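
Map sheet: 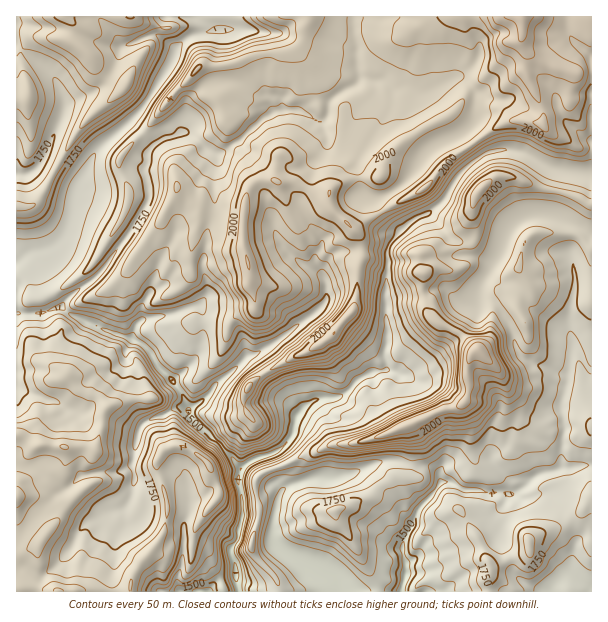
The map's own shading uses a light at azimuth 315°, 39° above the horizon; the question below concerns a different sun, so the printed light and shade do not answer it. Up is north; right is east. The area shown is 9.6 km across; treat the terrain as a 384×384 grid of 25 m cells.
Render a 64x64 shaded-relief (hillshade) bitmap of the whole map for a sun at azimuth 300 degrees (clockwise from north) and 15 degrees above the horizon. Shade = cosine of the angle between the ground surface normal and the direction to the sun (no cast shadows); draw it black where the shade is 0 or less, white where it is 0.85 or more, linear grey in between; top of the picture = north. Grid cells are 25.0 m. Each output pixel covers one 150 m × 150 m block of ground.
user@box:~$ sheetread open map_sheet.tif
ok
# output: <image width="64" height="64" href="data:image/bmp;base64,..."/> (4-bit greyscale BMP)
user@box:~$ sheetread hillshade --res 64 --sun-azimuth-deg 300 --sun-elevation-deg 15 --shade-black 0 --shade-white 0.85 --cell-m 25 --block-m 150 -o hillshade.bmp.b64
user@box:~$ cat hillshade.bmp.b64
<image width="64" height="64" href="data:image/bmp;base64,Qk12CAAAAAAAAHYAAAAoAAAAQAAAAEAAAAABAAQAAAAAAAAIAAATCwAAEwsAABAAAAAAAAAAAAAAABEREQAiIiIAMzMzAERERABVVVUAZmZmAHd3dwCIiIgAmZmZAKqqqgC7u7sAzMzMAN3d3QDu7u4A////AER5h2VEaFAAAAACYDuoZDM0RFVUIAuUVWeHMTMAJFVDVEZ3dlRpcAAAAAAAW5djI0RFVVQgCLdlVplAAiACRUREMlZmVFmUAAAgAABahkI0RFVVQhAFqHZleWETIAAkVEQgJnVVWKgwABIAAHljI0RERWUgEAOYdmeIY0ZQABNWVTADZVVXq4IQEwAAyxA0RDNFZAAAJmd2ZndVeXAAAldmQABFRVaKtxAkAADPIDVDIiRSAAAIhWZmZUWKggABR1ZjABRFVWi7MDUAAF+AN3UyMzEAEAW2VmdkNYqlIRE1NGYgAkRVVotgOBAADsAoiGVDEAERAKplZlREaZdUQzMTVUAAJEVVenEocAALwBmYiGQQABEAW4ZURERnh2ZVQwE0UwACNFVpcSaVAAmxCLqZmEIQEQAJuGVURGZ3ZmZlASNWMAASRnhiNXgACaIGqpial1MhEACrdmVUVndmZncjMzR1AAA2iFI2ZgALkBN5h4mql0MiABl1RUM0Z2VmeEREQjZRACaHQkZ0AA7AASNFZompdUQwBIYyIiIldmZ4VEVDEiEBOJYzRnMADPtREAAjNGiXZTAEZlQzMiI0VmdUREMjIAApxxJGYQABrdyEEAAAAUVUIAJnU0RDIiI0RGUzVDRAABnbUkUwABAAbe2kAAAAAAAAAEVCNVMjIjUzVmVmVVAAB8ynUhJlQAAAzu25lyAAAAAAEyAkVDMyNlRFVWd3cgAFy6hCFoZUAAA83cu83aMAAAAAABNEMzI2ZnZUVmeEAACKpyJnmWUgAAnLqZrN7sYQAAAAAzMzMzZ3qGRFVoUAAAB2J6mrlSAAB7qZiIrO7sgQAAABIiIzRneZdVVVdzAAAAAlvM2zAAACipmZd4q93tliAAAQASJHZodlVVVWVDRAAAE73tIAABEkZ6qGZ3m97tkAAAAAEkZliHU0RERFVlECVAK++gAAASIyOZd2Z3nP/DAAAAABNmWYhlMzREVmMAWXEDz/YAAAASIBeIZWd538MAAAASI1ZZiHdUMzNXUANGlxAb/pAAAAAAAEZmZme+1AEAACIjVUmHdmVEQjdANkJYcAGt7YAAAAAAE1VVZ53nIQABIiNFWod2ZVVTJkJnVEaFACa9/oEAAAACZlVVe+owABMRE0VahmZVVVUzZmZURYgAERfe/XAAAAFnVWRI3XAANAATRWqGdkRURER2VVVEiTARADvv6gAAAFh2ZDWJpgBFABNFWZiYQiRUIEh2ZlV6YjEAAZ7/oAAAWYh1RDWpImQAE0VXZ5hBIzMQBFVnZXqnYwAABt/5AABpqYQiRXhVZAASRVVCJYYhIyADEANWeaqkAAAATP9AAHu6chJEZ2ZTEAFGZ2MQSpQyMQRzAANomZUAAAAG3pAAe7pyAjRWZlQhADd3dmUUvIQyAHhRAEeZcxEQAASckAB5mDARI1dmVDIRJoVmeHMZyVMQRmUANppyEjIQFZpwAHqGIAABNnZUMiE2dVVnmVCNlCE1ViJXinISMyEmiXAAjLcwEgAViFQyIjZ1VVV5pArXMTVWM3iJYQIzMzWIcQBbuFM0QQNpczMiRnRVVWeqEsxSJWYyeZlQASMyNWdjAHy4QzRCEkiUEiJGgzRFVptwXaQzZkNpqUACNDI2VEEATcp0REMAN5URETVyIjNWiqQI2ENGU1iqMAJFMjV1MAAIy5dmUwAlmUIiNEEAAkV5uRG8czZkR6owA1UzNFZAAAGKmZhSABNodUREQAAANWirYF20NVRHqkADZURVVUQgAASKu4IAAkVlVVVDIAAlZ4qSCtg0VEabUANURWUjRWUQAAa9tQABI0RERVZiABRWeqUF3FNERptxJENGZAE1VoYAAG3pAAARIjRVZ4cABFZ5lhS8g0RWm4I0M0Z2ECRCSLcACv1QAAEjRVVHikACVniFJJuUNFerplVDRXdCJVICjJAB38UAIhNWZlVpkABGiGQ2q4Q0V6uohkRFd1RXhQA4tgBd7HQzNFVURBSlACaaUjarhDRHqpmXQzNXZVeXMBSbQAO8l1REQzImIHoABJySFJqVNEaamZhTI0ZlVplRElmlAAaHZVQhIAdAOnAAWsciaIhUVEeZmGQ0RWVVeYQRNXmAABNEQyEQB0AHsgAFq3IkZ3dlIWqYdURGZVVXiFISNXlQAAJDEAAGMAWqAAA6txI1aJdABph2VFZ1VVVnh0IiNpgwEkMAERUwAouAAAKsQBNXmFIBWIZURnVVVVV4h0IUaZdmZBEgBCABargAACzQAUZ3QzETVVZFdUVVVVZ4hSNYiId1IyAFIAFHmnIABvwARlVEMyJENDNmVFVVVWeIU1d3iGMlQAYwAlZnhzAAr6AlVUQzM0VDMjVlVVVVVWd0V3VnUjVABjEkZ2RXcAAt+xFEREQ0NERDIkVVVVREVndVd1UyNEAFMjVnZDV1AAbvoSMzM0REREMzNFRVREREV4ZodTNEQQMzRWZkI2cQAa/3RVQzRERDMzNFVERERERFmWZ1M0RDBDNEVVMiWGAAXftoqnVVVEMzM0VVREQzRER6hVUzREMWVERVQiE2hAAZynesyph2QzMzRVVUMzMzQ2qmQhJENDd3dlQzIRAUEAJod3m7qqljIzNFZmVDRDQzSahiATNFV3d3ZDMiMQAjABRFVnh2eHMiM0ZmdlRERDNXd3IAI0VXh2VDM0QyAARCJERFdkIkZBIzRmZmZlVUNGdUUwACRV"/>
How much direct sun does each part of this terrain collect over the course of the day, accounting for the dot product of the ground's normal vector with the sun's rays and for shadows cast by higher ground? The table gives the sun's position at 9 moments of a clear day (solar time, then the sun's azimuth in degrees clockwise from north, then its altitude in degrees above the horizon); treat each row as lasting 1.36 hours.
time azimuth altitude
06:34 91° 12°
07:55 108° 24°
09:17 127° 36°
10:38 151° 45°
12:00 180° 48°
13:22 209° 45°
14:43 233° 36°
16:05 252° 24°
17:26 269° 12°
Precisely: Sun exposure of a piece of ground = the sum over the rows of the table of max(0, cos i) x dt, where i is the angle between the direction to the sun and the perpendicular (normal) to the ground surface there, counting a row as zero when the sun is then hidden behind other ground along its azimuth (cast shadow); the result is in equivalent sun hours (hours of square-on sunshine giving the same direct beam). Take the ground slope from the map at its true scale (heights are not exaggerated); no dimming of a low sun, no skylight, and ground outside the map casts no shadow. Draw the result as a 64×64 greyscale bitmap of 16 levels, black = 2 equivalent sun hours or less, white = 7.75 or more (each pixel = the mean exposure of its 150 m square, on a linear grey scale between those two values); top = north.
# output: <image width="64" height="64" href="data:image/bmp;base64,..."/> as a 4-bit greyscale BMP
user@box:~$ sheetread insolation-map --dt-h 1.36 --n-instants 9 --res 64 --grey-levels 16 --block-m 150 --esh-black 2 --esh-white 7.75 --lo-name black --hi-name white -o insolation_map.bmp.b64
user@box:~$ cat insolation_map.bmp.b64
<image width="64" height="64" href="data:image/bmp;base64,Qk12CAAAAAAAAHYAAAAoAAAAQAAAAEAAAAABAAQAAAAAAAAIAAATCwAAEwsAABAAAAAAAAAAAAAAABEREQAiIiIAMzMzAERERABVVVUAZmZmAHd3dwCIiIgAmZmZAKqqqgC7u7sAzMzMAN3d3QDu7u4A////ALyoZWiaqrvN7O7tl1ery5iau7zMzae+3LvN3cmczLu8qpdWeJmJq97czu7GSM3JeJq7zN3LhXq7y6rMqt7cu7y7y4mZmZiL3tyd3cdp3YV5q7ze7Lu5u7q8y7rN7u3LzczLqZqZiInNzJvNpHrXR5q7ze7bupqau7u7mKzdzcy9u8zKiZmJdourm8x0W8Z6vN3u7rupeezLu7lmirvN3by6vNyZmal1SLqqy4glqZve7v7sqrynzLzMy4mau83cu7qr3Lmqqphmq6vdyBOKms7//9qbzNh8y7u5mql3q83cy6m8yqqrqpiaqd3bQ3uays3dur3N2nvMzKmrp0V4rNzLuqvduqqqqau5ru1Ee5i8zMzN3d3Nibzcq7qpiImrzNy7q93MvKq6uqqK7EOKmJmHZpvN3N21aaqqqpmJqqqsu7upve3Mqru6u7m5Mpm5ZlMRJYu83dtodEVnmaqqqquJq7uL3tyZvKq7zKYSmqt1REQzWLzd7qM5ze7tqbu6qYq7zbdomqrMq7vNpRB93dyqqpd3m8zLq83t3MzKiaqZqru8zdzKesy8vMx2IASu7v7t3KiIiZnLzMy73d3bqpi8y7zd3cuHi9zN1kVlAAGe7////sq83e27y7zdzd3N3bzt3dzLqWZ4zutANY3JQBWs//7u////7t3czMzd3Mzdyql2eIqqhndXURAnz+3INERoic7u//7u7e3NzMzMvN2pdVVmiru3VTIQAn3u/sllRTAAAWz//u7u7t3MzMy6vEiZmZmavMswEyA5zO7bmHZlMiEQAEre7u/+3NzLu6u7V5qqqqvN3ukwA6uqvIZ3hVVYiHQgACff//7s3Muqq6qIiJvMur3e/9eINom6ZXmqZVRXl1MQABat7d3d3LuqqpiczN3JZ5q6iZ2ld43Lq7zKh3moh1IAAEeqvN7My7mqq97tyqiHiHQijMlmaszd3c3dx3eYdlREacve3Lu7uaq7u8y7mIiZhTV6yoVCfe7u7d26ZnZnmpmLu+7bmau6qruqqpmamHlkbLm8t0IW3u/+/r3LmLuqupm+/YeJq7qqq6mGd4moaFa93KvbhTEp7u/+3My827u7qd7XVYq8uqqqh3d4h4lTSMzMusy6lTNI3+7sy6m7vNy5vJZnrLu6qqmImYh2MzS9zMzLvbzLdBJJ7t3LqJvN7chEaZecururh3iadDE3vdzMzLu8ve64QhJ83duZq97u2QAmiKuqu7t1VohTW+/qmrvLu6ve/9uFISbe2pmr3txiIDWKyqu7vHVUM3zv/+7LqZmamc3ty7piI53KiKrMlTR3aLyZzMvN3u2K7//u7d/tyququ8vN3KdESKmGmrmGeaqryqzdzMy7vdpq3u3eqt7dy6vMu97tynhnmXd4qYmru7y6zMzMu6mZvaRazd3Kms3M3d3M3MzIi6mqhpvLmsy7u7vLy7uquqmIzGSczNzLza3cu8qYmZeburuXrd7d7cuqvMuqq7uqqph6xlrMzMy7ndy7qIiHiszLupeaus3N3Kmsu7qqu6q7qoe7Z6zMvMurzLuZmIrM3Lq8homYh3ibuYq5maq8y7uqqIyVe83Lu7zMuoiZvdzcqql2m6qqu8zLmbqZq8zMzLqpishYzNu7u6mpiavN3b3dy6YjNYmbzcuovM3d293cyqqYu2aszLu7qZqqq83cy97JmlI1aL3Mu6iLzd26/+3LqpiMlnvMu7uqqqu7zM3d2pzcx0VZzey7unV4mrz/7cuqqIq4aMzLuqmrvLzMzd2Fe+7tlXms3cy7qqq83d3dy6mpiblmrcu6qpu8zczMymeInf7dhnnMzczMzN3eiKy7qaqZuoeMy6mpiqzdvMu6mquXne3IaL3e3d3u7slmjMupmrupipu6mJiJvNzMuqvMvetkjclka97u/tynVVZ6zLqry5ibqpmHeJesy7qYeKzN7bdFymM0ne64VFV4uojNypvMmKupiId4h3iImJiIiZmruoWMpSImZTRomrveuK3amay6qoiIiImHiKvLqYiamJu7qFncghASWKzd7s3JjNynecupZXmJqZiaq6qqmaqoesy6hH3sZFec7v/+zMqK3clUnMp2Z6zdiKl3iJqqq7p3rMy5Zb7tzd7//rnMy5jO7ZVJzLqIvd7ZZ4eJqZq7u6h6zdy5ae/u//66nNzLmI3u6lW9y7ur3d2GeJmIq7u7qoeL3dyojf/+2pnc3Mypie7tpn3su7y7vNl2d5u6u7u6qYeb3LqYmqmqvdrczLqYne7JV+7M7bqrzMqrzLu7u7uqqXesu7qIiqm9zMy7urmJztpzfdztu7u8zN7buau7q7u6qYq7qqrNu7zMqpq7zbms3HQn7rqru8zdzMzcqaqru7u6mau83cyrzMupibvN7aq8lTKe27u8zM3MzMzLqqu8zLuprMvN273d3ZeKvN3cqZuoU0rt3dzMzMzMu7vMzMzMzMuqzLzL3dy7iKzd3cupi8l1RZqrzczMzMu7u7vMzMzMy7mt273LqYib3e7tuph5y4ZVIxFIvMzMu7u7vMzMzMzMyqzd3KqZir3u7tqJqnR7qXMAEQE0Z5u7u7u8zN3M3czLvO3aqqmtvLu7qszN7HfeyGZ3UgEke8u7u7u7zMzN3by4i8u6q9ypmavMus7v7czcu7qqve27zMu7u7q7vM3czd7by8u7zLzd3bqs3dynRHmrzM3e7tvMu7u7uqq7zMzNzdzNy7vM"/>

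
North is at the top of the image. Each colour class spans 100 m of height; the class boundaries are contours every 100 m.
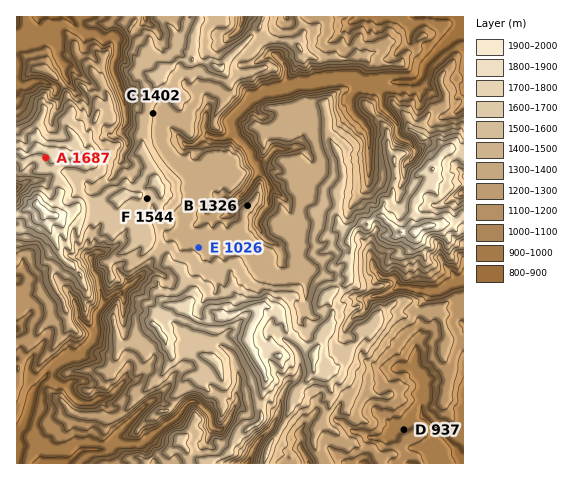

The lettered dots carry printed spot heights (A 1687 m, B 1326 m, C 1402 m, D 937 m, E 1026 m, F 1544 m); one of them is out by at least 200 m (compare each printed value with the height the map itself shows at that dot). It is E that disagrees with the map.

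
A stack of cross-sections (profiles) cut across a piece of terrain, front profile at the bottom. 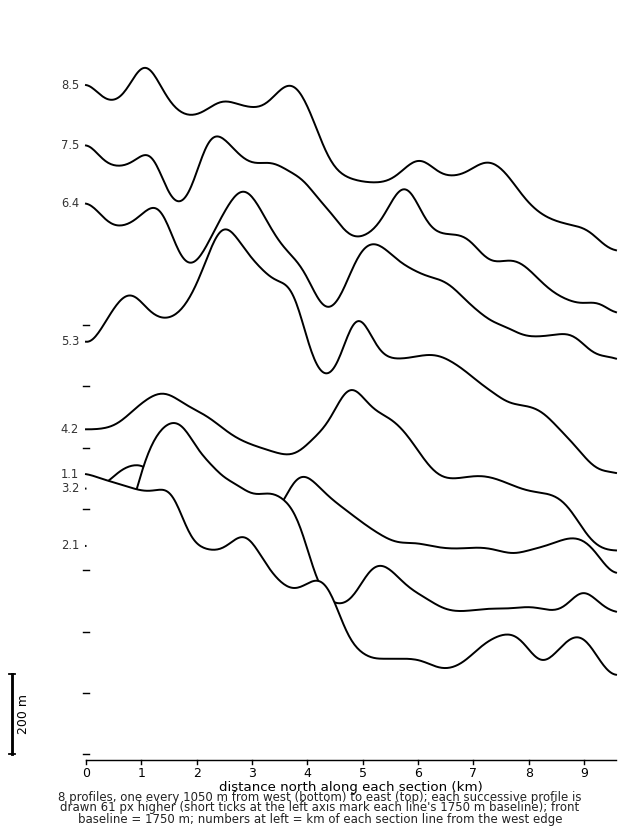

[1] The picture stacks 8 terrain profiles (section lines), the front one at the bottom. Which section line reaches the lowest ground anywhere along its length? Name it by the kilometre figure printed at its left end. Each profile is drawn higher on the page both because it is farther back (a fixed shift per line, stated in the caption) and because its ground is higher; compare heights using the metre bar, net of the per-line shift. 4.2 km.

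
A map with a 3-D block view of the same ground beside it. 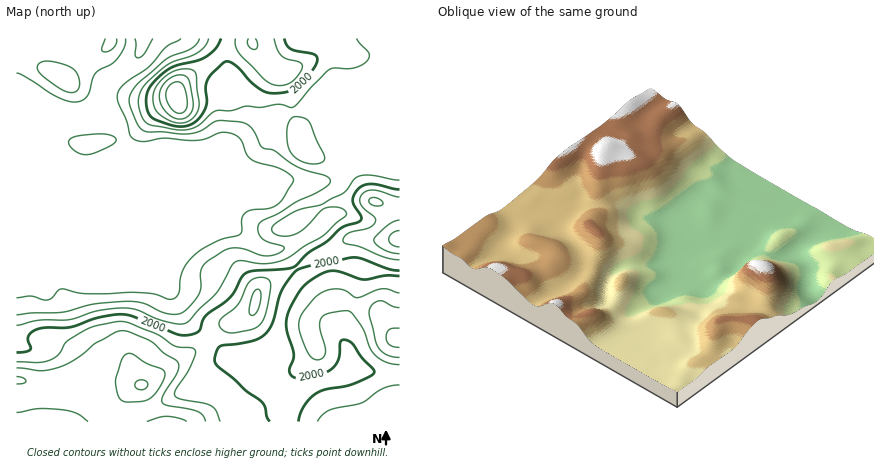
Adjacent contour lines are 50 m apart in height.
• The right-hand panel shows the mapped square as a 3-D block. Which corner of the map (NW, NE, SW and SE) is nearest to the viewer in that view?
NE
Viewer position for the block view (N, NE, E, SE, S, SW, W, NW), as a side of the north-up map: NE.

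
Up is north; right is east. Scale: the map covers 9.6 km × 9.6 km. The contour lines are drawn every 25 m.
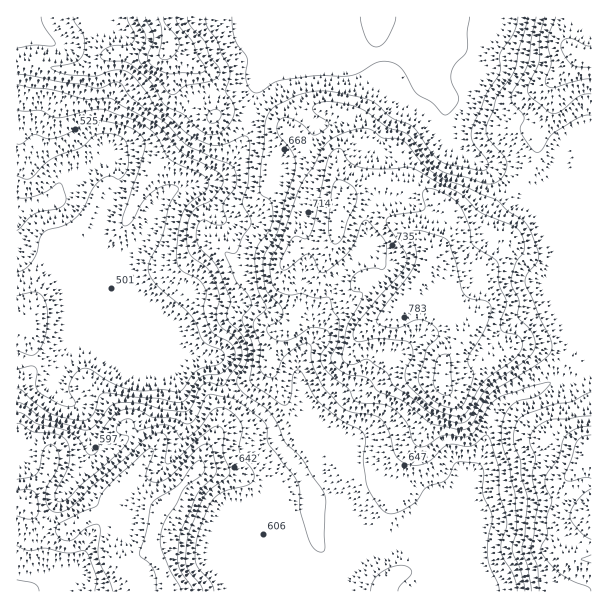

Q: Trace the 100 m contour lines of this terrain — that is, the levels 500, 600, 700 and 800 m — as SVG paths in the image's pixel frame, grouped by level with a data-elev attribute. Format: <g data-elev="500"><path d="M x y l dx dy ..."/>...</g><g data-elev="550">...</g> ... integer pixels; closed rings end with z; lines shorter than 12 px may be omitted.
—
<g data-elev="500"><path d="M17 176l9 3 4-1 20-18 10-5 21-8 12-10 5-3 9-1 10 2 6 3 4 6 1 21-5 11-4 3-11-3-10 6-6 7-7 17-6 9-13 9-18 6-4 2-4 5-3 15-5 9-7 8-8 3"/></g><g data-elev="600"><path d="M17 74l45 8 19 2 15 4 6 0 12-6 5 0 3 2 9 14 17 13 17 12 21 22 27 13 15 6 6 4 3 9-1 8-11 15-2 6 3 13 0 3-4 3-4 0-12-5-5 0-4 9 0 12 3 7 13 13 6 9 12 30-4 13 0 5 15 17 5 10 0 15-3 8-7 10 1 8 7 8 19 13 6 6 8 11 7 18 17 17 22 35 2 7-2 50-3 1-4-1-7-9-10-32 0-19-2-8-5-9-24-30-2-4 0-12-2-5-31-24-21-4-5 0-4 4-9 20-7 5-15-6-21-1-15-7-8-1-7 1-8 5-9 11-5 9-2 15-6 5-5-2-8-13-8-7-11-4-22-5-15-10-6-2"/><path d="M41 17l2 7 11 17 1 4-22 0-16 3"/></g><g data-elev="700"><path d="M181 591l-19-40-2-8 1-9 4-13 11-16 7-16 20-16 2-8-4-5-3 1-4 3-15 21-24 15-4 6-5 25-7 23 2 3 9 7 4 6 2 8 0 13"/><path d="M457 429l7 1 6-3 15-26 7-9 45-27 10-8 4-6 1-6-1-6-10-19-16-36 2-9 9-11 3-6-1-7-6-17-8-13-17-11-10-10-53-21-10-6-11-9-15-19-6-5-6-2-13 0-11-8-6-2-9 1-15 5-10 5-8 7-10 20-14 20-19 54-10 20-1 9 2 15 4 6 9 4 6 1 11-1 12 4 13-1 3 2 2 10 6 9 1 6-1 18-7 17 1 4 6 6 10 6 19 3 11 13 25 10 28 22z"/><path d="M591 392l-19 10-20 3-27 9-6 5-4 9-1 15 6 16 1 18 6 21-2 36-3 15 5 17 4 25"/><path d="M146 17l8 19-1 6-5 14 0 4 3 5 10 6 9 3 12-1 15 1 6-2 2-3 0-3-7-10-6-15-14-17-2-7"/><path d="M536 17l-5 22-3 24-17 33 2 8 11 12 0 4-4 8 2 7 11 15 3 2 3 0 4-4 7-11 5-5 24-15 12-2"/></g><g data-elev="800"><path d="M443 395l7 0 2-5-1-31-2-4-3-1-6 2-3 3-4 21 3 9z"/></g>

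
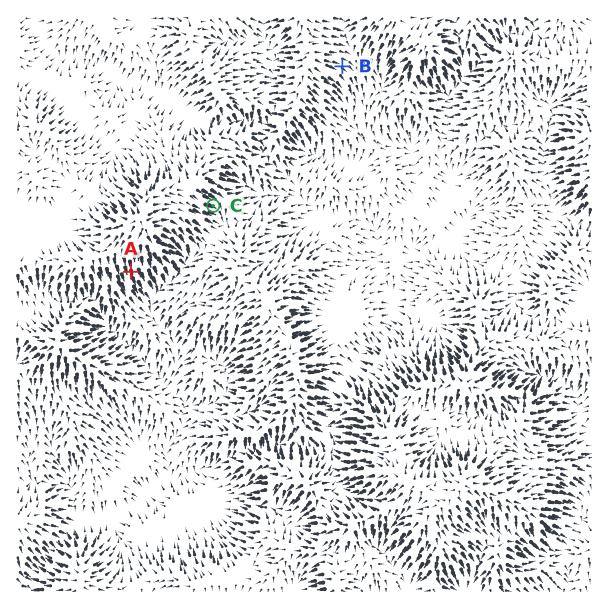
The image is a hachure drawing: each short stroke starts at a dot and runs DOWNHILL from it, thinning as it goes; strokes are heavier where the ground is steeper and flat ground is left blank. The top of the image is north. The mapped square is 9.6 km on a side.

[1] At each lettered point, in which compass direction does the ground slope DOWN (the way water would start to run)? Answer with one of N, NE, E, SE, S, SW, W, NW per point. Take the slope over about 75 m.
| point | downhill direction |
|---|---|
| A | S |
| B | SE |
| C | SE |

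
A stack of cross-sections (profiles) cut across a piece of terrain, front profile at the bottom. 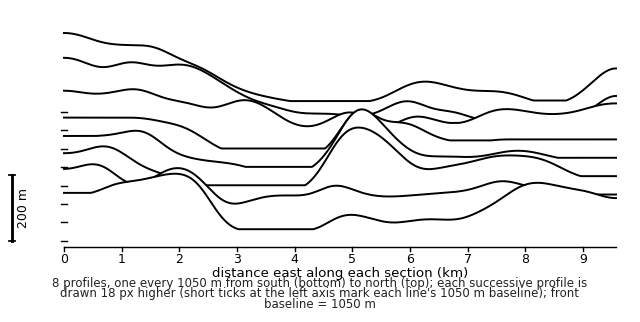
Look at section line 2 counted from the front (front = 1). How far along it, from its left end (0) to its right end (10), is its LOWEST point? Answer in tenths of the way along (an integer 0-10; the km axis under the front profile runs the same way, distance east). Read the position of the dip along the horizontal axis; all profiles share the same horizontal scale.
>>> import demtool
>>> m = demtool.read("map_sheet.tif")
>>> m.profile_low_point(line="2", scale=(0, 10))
3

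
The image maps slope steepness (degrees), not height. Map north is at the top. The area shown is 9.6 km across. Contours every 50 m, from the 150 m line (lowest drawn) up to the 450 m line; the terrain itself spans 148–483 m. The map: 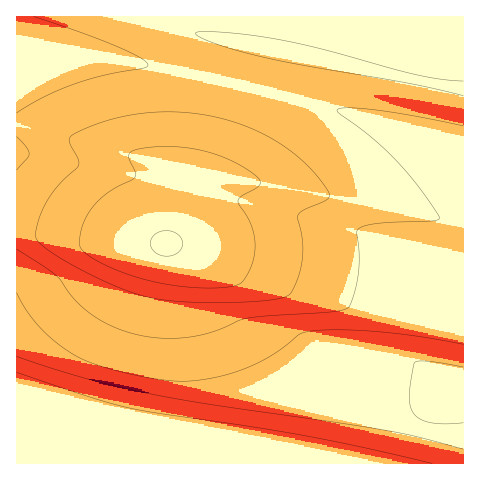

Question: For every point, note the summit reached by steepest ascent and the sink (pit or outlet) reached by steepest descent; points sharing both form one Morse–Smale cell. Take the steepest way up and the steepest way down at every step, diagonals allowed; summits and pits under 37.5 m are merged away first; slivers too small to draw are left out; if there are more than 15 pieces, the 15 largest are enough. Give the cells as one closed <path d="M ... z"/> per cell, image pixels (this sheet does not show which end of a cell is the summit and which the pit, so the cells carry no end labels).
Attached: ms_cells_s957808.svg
<path d="M238 85l-3 3-9 38-14 42-3 4-18-1-12 46-5 17-7 10-57-3-94-10 0 232 447 1 1-321z"/><path d="M19 39l-3 1 0 190 80 10 71 4 7-10 5-17 12-46 18 1 3-4 14-42 11-41-65-15z"/><path d="M463 16l-260 0 0 18 44 12-10 36 2 4 224 56z"/><path d="M202 16l-185 0-1 23 156 31 64 15 11-39-44-11z"/>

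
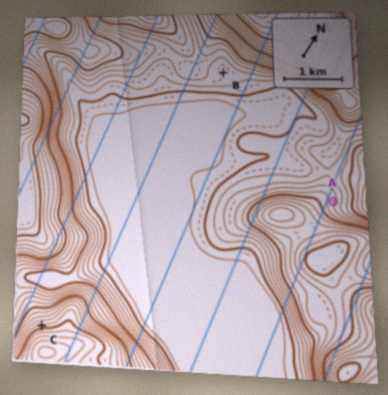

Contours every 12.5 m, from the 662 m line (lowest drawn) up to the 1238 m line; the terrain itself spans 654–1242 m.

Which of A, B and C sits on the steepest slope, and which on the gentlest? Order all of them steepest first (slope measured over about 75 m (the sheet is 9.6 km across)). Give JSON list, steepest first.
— ["C", "A", "B"]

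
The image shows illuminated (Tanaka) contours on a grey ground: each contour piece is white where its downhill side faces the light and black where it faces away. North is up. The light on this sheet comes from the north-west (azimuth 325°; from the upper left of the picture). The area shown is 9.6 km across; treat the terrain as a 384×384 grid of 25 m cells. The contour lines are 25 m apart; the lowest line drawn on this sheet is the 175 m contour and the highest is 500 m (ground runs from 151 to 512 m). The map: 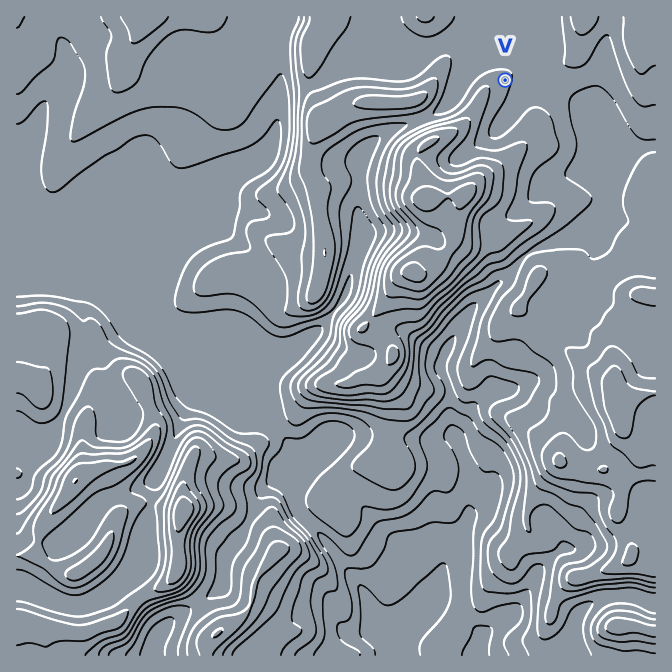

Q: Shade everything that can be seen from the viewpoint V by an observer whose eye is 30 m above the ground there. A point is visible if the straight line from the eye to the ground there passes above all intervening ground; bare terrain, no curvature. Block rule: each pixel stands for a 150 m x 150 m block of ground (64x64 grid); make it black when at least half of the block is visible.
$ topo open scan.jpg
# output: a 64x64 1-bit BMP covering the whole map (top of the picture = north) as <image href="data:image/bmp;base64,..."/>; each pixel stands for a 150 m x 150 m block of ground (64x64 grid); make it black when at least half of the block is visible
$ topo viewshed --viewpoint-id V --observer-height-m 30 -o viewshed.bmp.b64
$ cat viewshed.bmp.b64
<image width="64" height="64" href="data:image/bmp;base64,Qk0+AgAAAAAAAD4AAAAoAAAAQAAAAEAAAAABAAEAAAAAAAACAAATCwAAEwsAAAIAAAAAAAAA////AAAAAAAAAAAAAAAAAAAAAAAAAAAAAAAAAAAAAAAAAAAAAAAAAAAAAAAAAAAAAAAAAAAAAAAAAAAAAAAAAAAAAAAAAAAAAAAAAAAAAAAAAAAAAAAAAAAAAAAAAAAAAAAAAAAAAAAAAAAAAAAAAAAAAAAAAAAAAAAAAAAAAAAAAAAAAAAAAAAAAAAAAAAAAAAAAAAAAAAAAAAAAAAAIAAAAAAAAAPgAAAAAAAAA8AAAAAAAAAAAAAAAAAAAAAAAAAAAAAAAAAAAAAAAAAAEAAAAAAAAAA4AAAAAAAAAP8AAAAAAAAA/wAAAAAAAAD/AAAAAAAAAP8AAAAAAAAA/gAAAAAAAAB+AAAAAAAAAHwAAAAAAAAAfAAAAAAAAAA4AAAAAAAAADgAAAAAAAAAHwAAAAAAAAAfAAAAAAAAAB8AAAAAAAAADwAAAAAAAAAPAAAAAAAAAA8AAAAAAAAADwAAAAAAABAPAAAAAAAAABwAAAAAAAAAHgAAAAAA+AAfAAAAAAD+AD8AAAAGAH+APwAAAAcAD8A/AAAAAwAH4H8AAAAAAAfwfwAAAAAB//j/AAAAAAA//P4AAAAAAIf9/gAAAAAAw//+AAAAAABj//4AAAAAAHH//gAAAAQAP/+eAAAAB8Af/54AAAAH/5//ngAAAAf///+OAAAAA////44AAAAD/P//jw=="/>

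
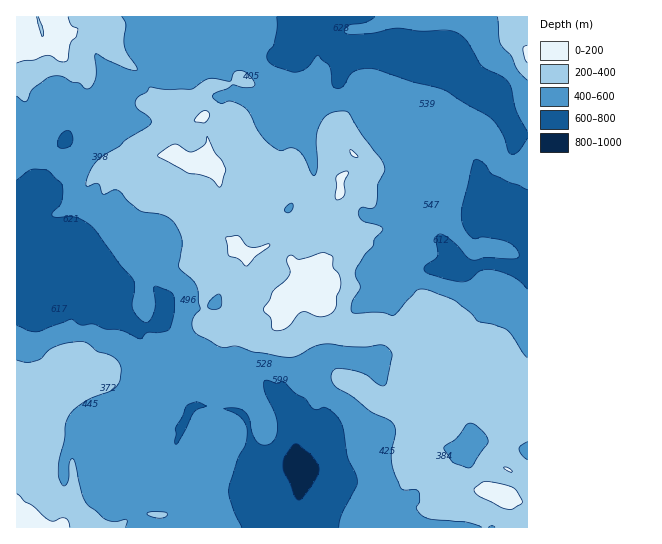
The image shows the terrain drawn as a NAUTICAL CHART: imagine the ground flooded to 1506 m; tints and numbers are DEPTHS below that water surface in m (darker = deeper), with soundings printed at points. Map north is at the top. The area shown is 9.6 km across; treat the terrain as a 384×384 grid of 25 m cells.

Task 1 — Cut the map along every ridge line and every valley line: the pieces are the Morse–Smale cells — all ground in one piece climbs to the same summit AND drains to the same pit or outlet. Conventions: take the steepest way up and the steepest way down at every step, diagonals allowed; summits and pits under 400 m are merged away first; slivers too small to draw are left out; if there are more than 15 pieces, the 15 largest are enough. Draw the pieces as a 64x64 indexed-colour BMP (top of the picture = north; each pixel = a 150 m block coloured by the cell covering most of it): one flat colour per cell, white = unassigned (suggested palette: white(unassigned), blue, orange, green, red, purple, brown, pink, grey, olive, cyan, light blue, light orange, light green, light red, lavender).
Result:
<image width="64" height="64" href="data:image/bmp;base64,Qk12CAAAAAAAAHYAAAAoAAAAQAAAAEAAAAABAAQAAAAAAAAIAAATCwAAEwsAABAAAAAAAAAA////ALR3HwAOf/8ALKAsACgn1gC9Z5QAS1aMAMJ34wB/f38AIr28AM++FwDox64AeLv/AIrfmACWmP8A1bDFACIiIiIiIiIiIiIiIiIiIhERERERERERERERERERERERIiIiIiIiIiIiIiIiIiIiEREREREREREREREREREREREiIiIiIiIiIiIiIiIiIiIRERERERERERERERERERERESIiIiIiIiIiIiIiIiIiIhERERERERERERERERERERERIiIiIiIiIiIiIiIiIiIiEREREREREREREREREREREREiIiIiIiIiIiIiIiIiIiIRERERERERERERERERERERESIiIiIiIiIiIiIiIiIiIhERERERERERERERERERERERIiIiIiIiIiIiIiIiIiIiEREREREREREREREREREREREiIiIiIiIiIiIiIiIiIiERERERERERERERERERERERESIiIiIiIiIiIiIiIiIiERERERERERERERERERERERERIiIiIiIiIiIiIiIiIhEREREREREREREREREREREREREiIiIiIiIiIiIiIiIRERERERERERERERERERERERERESIiIiIiIiIiIiIiERERERERERERERERERERERERERERIiIiIiIiIiIiIiEREREREREREREREREREREREREREREiIiIiIiIiIiIiIhERERERERERERERERERERERERERESIiIiIiIiIiIiIiERERERERERERERERERERERERERERIiIiIiIiIiIiIiIREREREREREREREREREREREREREREiIiIiIiIiIiIiIhERERERERERERERERERERERERERESIiIiIiIiIiIiIiERERERERERERERERERERERERERERIiIiIiIiIiIiIiIhEREREREREREREREREREREREREREiIiIiIiIiIiIiIhERERERERERERERERERERERERERESIiIiIiIiIiIiIhERERERERERERERERERERERERERERIiIiIiIiIiIiIhEREREREREREREREREREREREREREREiIiIiIiIiIiIiERERERERERERERERERERERERERERESIiIiIiIiIiIiERERERERERERERERERERERERERERERIiIiIiIiIhEREREREREREREREREREREREREREREREREiIiIiIiIhERERERERERERERERERERERERERERERERERIiIiIiIRERERERERERERERERERERERERERERERERERESIiIiIREREREREREREREREREREREREREREREREREREREiIiIhERERERERERERERERERERERERERERERERERERESIiIhERERERERERERERERERERERERERERERERERERERIiIRERERERERERERERERERERERERERERERERERERERERERERERERERERERERERERERERERERERERERERERERERERERERERERERERERERERERERERERERERERERERERERERERERERERERERERERERERERERERERERERERERERERERERERERERERERERERERERERERERERERERERERERERERERERERERERERERERERERERERERERERERERERERERERERERERERERERERERERERERERERERERERERERERERERERERERERERERERERERERERERERERERERERERERERERERERERERERERERERERERERERERERERERERERERERERERERERERERERERERERERERERERERERERERERERERERERERERERERERERERERERERERERERERERERERERERERERERERERERERERERERERERERERERERERERERERERERERERERERERERERERERERERERERERERERERERERERERERERERERERERERERERERERERERERERERERERERERERERERERERERERERERERERERERERERERERERERERERERERERERERERERERERERERERERERERERERERERERERERERERERERERERERERERERERERERERERERERERERERERERERERERERERERERERERERERERERERERERERERERERERERERERERERERERERERERERERERERERERERERERERERERERMRERERERERERERERERERERERERERERERERERERERERMxERERERERERERERERERERERERERERERERERERERERMzEREREREREREREREREREREREREREREREREREREREREzMREREREREREREREREREREREREREREREREREREREREzMxEREREREREREREREREREREREREREREREREREREREzMzERERERERERERERERERERERERERERERERERERERETMzMREREREREREREREREREREREREREREREREREREREzMzMxERERERERERERERERERERERERERERERERERERETMzMzERERERERERERERERERERERERERERERERERERETMzMzMRERERERERERERERERERERERERERERERERERETMzMzMxERERERERERERERERERERERERERMzMzMzMzETMzMzMzERERERERERERERERERERERERERMzMzMzMzMzMzMzMzMRERERERERERERERERERERERERETMzMzMzMzMzMzMzMxEREREREREREREREREREREREREREzMzMzMzMzMzMzMz"/>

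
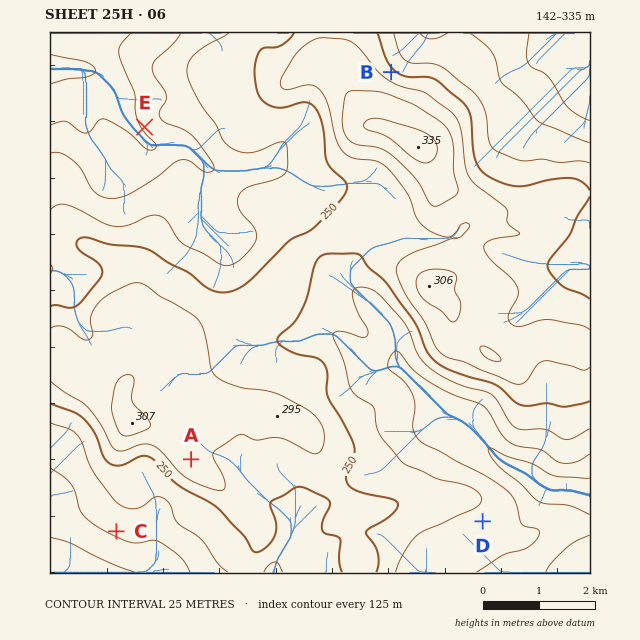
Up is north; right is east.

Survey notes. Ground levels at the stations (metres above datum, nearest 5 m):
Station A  290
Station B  255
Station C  205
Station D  215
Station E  180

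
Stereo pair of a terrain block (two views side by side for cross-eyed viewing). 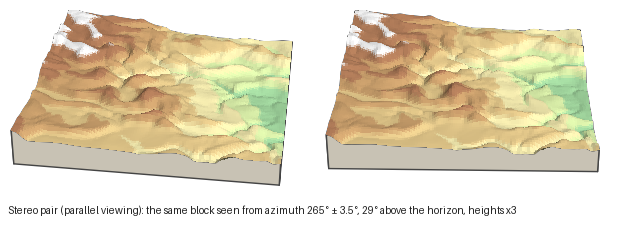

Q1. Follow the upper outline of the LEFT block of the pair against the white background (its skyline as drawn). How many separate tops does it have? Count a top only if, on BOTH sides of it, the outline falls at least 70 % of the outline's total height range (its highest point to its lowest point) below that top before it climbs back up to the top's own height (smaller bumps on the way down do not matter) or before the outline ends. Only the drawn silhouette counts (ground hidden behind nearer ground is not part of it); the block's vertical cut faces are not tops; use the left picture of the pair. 0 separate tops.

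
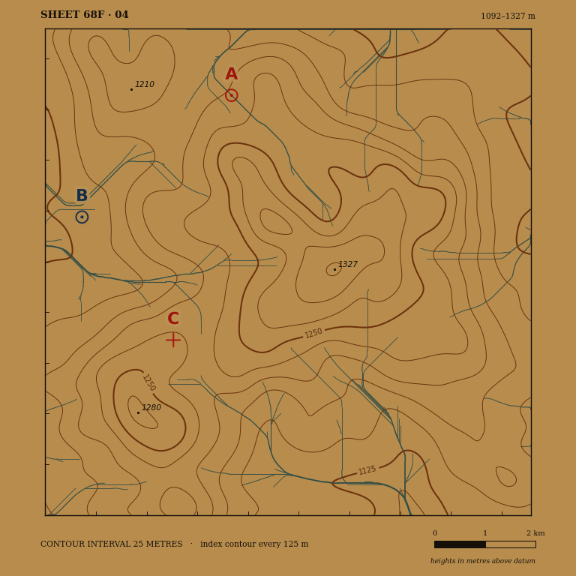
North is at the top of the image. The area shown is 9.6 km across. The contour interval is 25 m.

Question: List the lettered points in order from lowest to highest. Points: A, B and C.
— B A C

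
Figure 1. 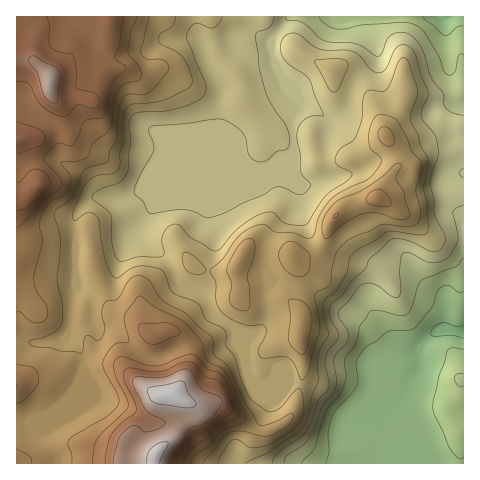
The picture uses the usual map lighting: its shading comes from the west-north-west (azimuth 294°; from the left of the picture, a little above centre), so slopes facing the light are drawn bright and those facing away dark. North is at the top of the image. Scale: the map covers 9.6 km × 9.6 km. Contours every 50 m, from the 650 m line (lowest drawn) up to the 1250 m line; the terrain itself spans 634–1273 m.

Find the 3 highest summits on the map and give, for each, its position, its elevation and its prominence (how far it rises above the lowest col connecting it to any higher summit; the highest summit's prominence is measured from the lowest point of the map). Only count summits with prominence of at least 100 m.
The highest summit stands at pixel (169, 395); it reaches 1273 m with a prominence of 639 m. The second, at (50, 81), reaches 1236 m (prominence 230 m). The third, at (377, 199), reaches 1079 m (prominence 131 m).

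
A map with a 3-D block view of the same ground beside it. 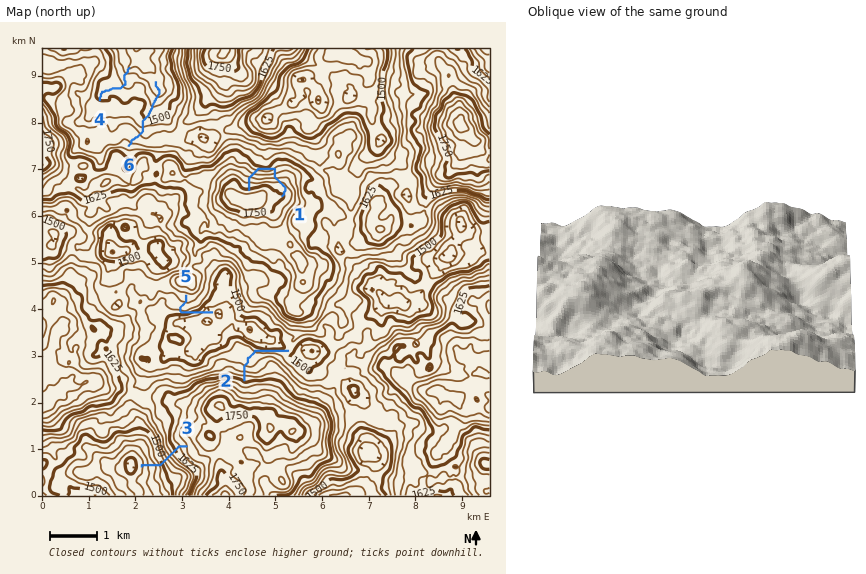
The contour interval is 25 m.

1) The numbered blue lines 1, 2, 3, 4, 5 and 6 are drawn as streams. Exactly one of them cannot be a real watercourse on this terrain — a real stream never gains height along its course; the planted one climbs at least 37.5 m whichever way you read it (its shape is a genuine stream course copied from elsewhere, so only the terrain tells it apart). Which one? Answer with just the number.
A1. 1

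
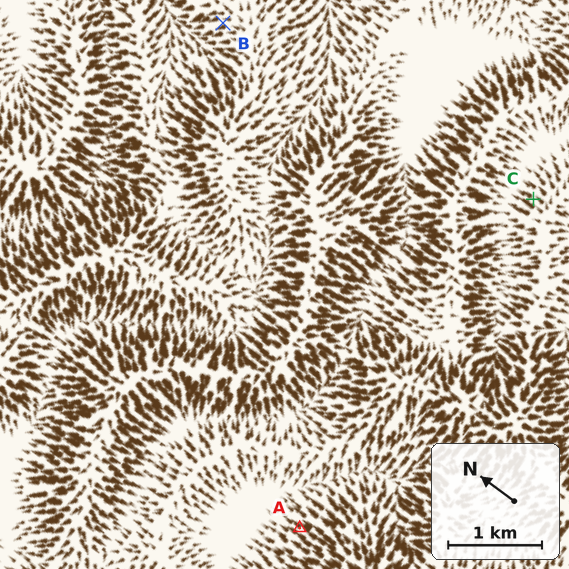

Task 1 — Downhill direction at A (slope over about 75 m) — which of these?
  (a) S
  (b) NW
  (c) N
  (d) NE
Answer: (c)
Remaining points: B NW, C N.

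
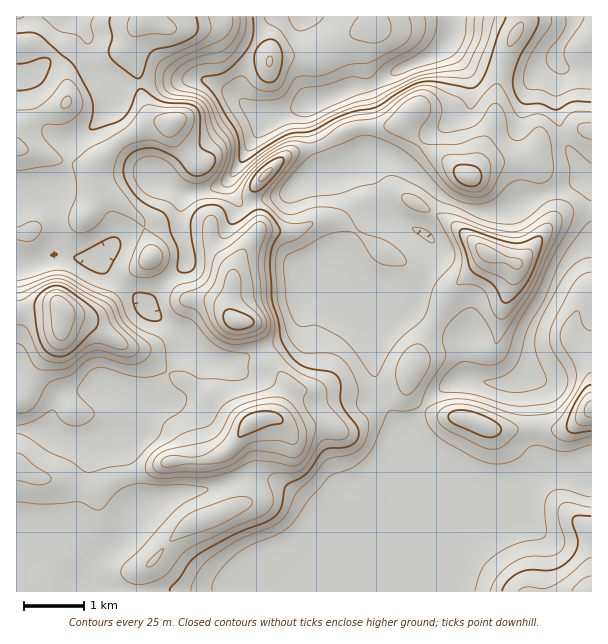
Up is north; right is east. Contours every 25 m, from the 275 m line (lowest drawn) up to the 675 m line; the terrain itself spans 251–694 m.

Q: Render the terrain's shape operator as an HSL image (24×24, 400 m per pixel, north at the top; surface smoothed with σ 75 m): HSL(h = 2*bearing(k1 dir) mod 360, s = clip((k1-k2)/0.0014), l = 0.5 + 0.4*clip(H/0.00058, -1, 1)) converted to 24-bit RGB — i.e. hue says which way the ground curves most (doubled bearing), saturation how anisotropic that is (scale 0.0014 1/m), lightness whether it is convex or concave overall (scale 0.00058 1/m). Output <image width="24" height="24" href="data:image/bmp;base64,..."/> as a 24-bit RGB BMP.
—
<image width="24" height="24" href="data:image/bmp;base64,Qk32BgAAAAAAADYAAAAoAAAAGAAAABgAAAABABgAAAAAAMAGAAATCwAAEwsAAAAAAAAAAAAAgX6Cin55eXJxbGeBrVZntpVReJFPZ3VVXW9hdn53fn9/fn9/f4B/gICAgICAgICAf3+Afn+Ab3V+WYiOjqiflY6mXWKirpaSfnx8hXp9inyAY4d4V5GRw46tt3yOgmddWHZKTXNJbX1meX95foB/f4B/f4B/f3+AgH+Af36AeYCCZoh6XY5ikZBva1FpraJcfHl0f392hXx6kY98WX51V4Jyx4OvzI7KtoGza49YSYtBSIZhdn98f4B9fYB9f39+f35+foB/fYJ/eYB4b4BpdmZaelFrkL2EfX1mdIVocIJ4m5d9ZXdqU3RYTINNrXGHwo3KuZbPs7DKUXGVXnp4fIN/fYKCfX5/f4CAf4GAf4B/f39+fn99YmaBeb2xcbWhg4ukjp2vaYKgmIKjoW6urDdlaHsqWGofPWQYfJVFn11JnFc5P39eaHtkcYByfX6Af4B/gIB/gHx7gXtxe4Bwa4N3cpZYeWlTiqWienGOiGh+cIFuXmmFV1rg49X2raHt6bXvOY5vgk9c1NKpQWuNdn1MRZFWbYCAgH6AgXBzfltZkXtXZJdfaH1tgnFUanpPi39HdVVTiYNXb39odHxuPnVNgZNDf4Fcm0qc65nHaIynrNiyei3Jss7bb3nBU2t7fG16kklsnmpjnc/FgZfKYViwq2jOw01ngbB5RnaNm7m3b22cfHuObYKEZX1hh3lqPomBl87VzLbmw3aXcEaNjqhcjVZ6lE2UTZZgVa/e1ePxkrHUkEyrd1+lQDSd9Nfrr3uCeWJFYIo/bmpefm5beINodoqLb6Obc5yaV3Q+gWo1x4dllobAn3OeXWCQg06UzMCTHmcnUWAbaEsfbWk8cXNSMUdAmuJEikNvzGdTW5xESTcxkLlIVbmMXKGSgl1dcFM6c31Icrx2U6lvflJepI6Ca1B/WWKVy7Grq3+2VEiUsHJ8UqhzWlZ8fFd5a8deOjN2387GoI7JVpzgy/X2g1nMkEyGbjJXyTQ3is4/DvshNTtpgYhwkXdqfWR7VH94rpx5o2pnWVx4nWJtu8BiMEN1m4y4eJx7MTywz9WpqMDdl87dbzZjWzREpzxkQFOUvebb1/DzjozaNidiiINwf2tsfnl6dH52W3letnJxa2N9e1WL4MaJGFhXVqeepX15IzfW2vHokmvIjytOlyBQVnRBU8m+ZmLNypx4wMZonXZJQDlrgH12gHp8f3l5fXdza4R4amqnsGmVSGpi47uTLap4H11muJuWN1gdZoILci4Zbk1LlES15b27IqB4MStBs8aL0bKTlm5OQjtecn1wfnV4hm12epeBfaSZS2t9ri2CyMyOntTb5KqvEENLWKdSqJB+U35+mn1TU35VQGpowN2OlTWpREeZMLxo55CjzFODTkumVoRpZn1zeZ+Yh6adiWh7YTJfT97V0vn0WE/O+67QVja2PXFfnnmeeVaixZPDfmiuW6GUecWdUkafg5K/c8a0LZx78bbGYjHGwZnTdni2e5JvfFRUjFFKSsXWQvxHQy8NSkgliJBH6qK+R0OgeoBoZ3V0gZBjrHFvg86jYEtyfDc+UogRNZ8a/xuMhaIAJUcyfIpYkmKGroatdmGwmdTPcRY8nDcOVdU+P3JgSnQ7ha49gFGSfIpgXo99ZoSfvbt/foBFTjg6eDhS4Nu8EddLAFJt/8zmGIiiSnFFYHtRaHlXlJxgaSczTDu62vDx1KPXWEmlh6GofqOOaUZukLG5Xn+kR4aGwomp112wZ0OHZ8luQcBe58TCACgzFLka/8z3s27trmqHYWxOdlJBWL2JYc22kmhytX53VVaSr4SWklialFaDrnaZpE1tUZxLOoFhoVesponY4Nvwn9zLTJ+LeC6AH1kjQ4MUKjCK6sr0v6j2xaDsya2PP39VSHRatW1lVamle7KycT20prXKflxyqXe4utW2UEODSnFebOBUJqpT532BeB1PayxJpZtCQH82K00bHkgKUGceNmK989juqYzZYFyzkmW0pbRmS4ReTVl4jplpbXpjUpBcvpZecj5tjJdiwchYT0sdOjMRk2g/N02D4d3DVUGZknylVotsa5c7BDADJ28F0T9UozmPr1ZTyKBjQmpZY25Zhn9Rf5KpbquhlmCNcVOXtaWQo1Vfs2iDX4eVfrF5I4KLwdmmUUC2moSvoHasqIOotXunMJ05EE0VYzphoHV74a2XVX5jQmVxpICSpYFYhndfhViHcmCXq4eJlo21mp29m5vFnpDEYqC6QJhVcEtyfWhvlnqPl4uenJ+noZeuVmWmLT1od5JszKmMxZS9TYazT2ea"/>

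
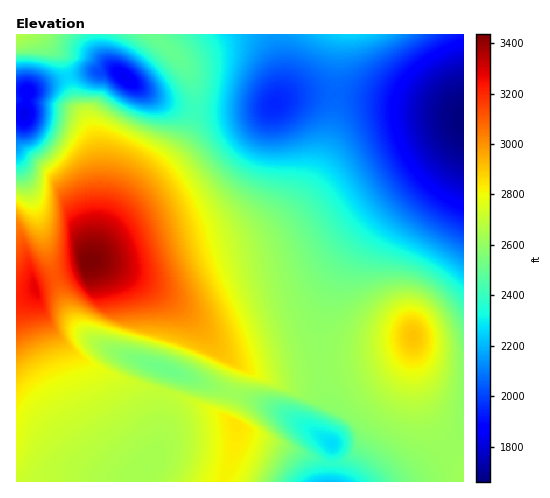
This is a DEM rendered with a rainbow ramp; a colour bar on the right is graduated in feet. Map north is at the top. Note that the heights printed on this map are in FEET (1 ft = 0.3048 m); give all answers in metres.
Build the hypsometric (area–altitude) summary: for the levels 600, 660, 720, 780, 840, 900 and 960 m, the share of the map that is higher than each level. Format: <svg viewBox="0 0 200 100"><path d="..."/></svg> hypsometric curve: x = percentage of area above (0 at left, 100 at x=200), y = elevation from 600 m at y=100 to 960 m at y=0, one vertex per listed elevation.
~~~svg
<svg viewBox="0 0 200 100"><path d="M185 100l-23-17-19-16-27-17-63-17-28-16-14-17"/></svg>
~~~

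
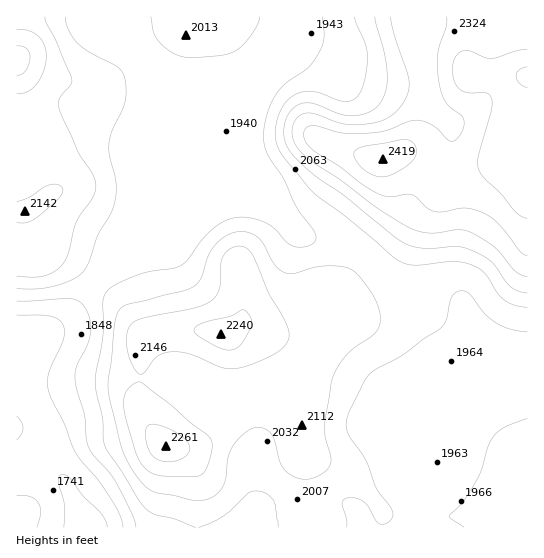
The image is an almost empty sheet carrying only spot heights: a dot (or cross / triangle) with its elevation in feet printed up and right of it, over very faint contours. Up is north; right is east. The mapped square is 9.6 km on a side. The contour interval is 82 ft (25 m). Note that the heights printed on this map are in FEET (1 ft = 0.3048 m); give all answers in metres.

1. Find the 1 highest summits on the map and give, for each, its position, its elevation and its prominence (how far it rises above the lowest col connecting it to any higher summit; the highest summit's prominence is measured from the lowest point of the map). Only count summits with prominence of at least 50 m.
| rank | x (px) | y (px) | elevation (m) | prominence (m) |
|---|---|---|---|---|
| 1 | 166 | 446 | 689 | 70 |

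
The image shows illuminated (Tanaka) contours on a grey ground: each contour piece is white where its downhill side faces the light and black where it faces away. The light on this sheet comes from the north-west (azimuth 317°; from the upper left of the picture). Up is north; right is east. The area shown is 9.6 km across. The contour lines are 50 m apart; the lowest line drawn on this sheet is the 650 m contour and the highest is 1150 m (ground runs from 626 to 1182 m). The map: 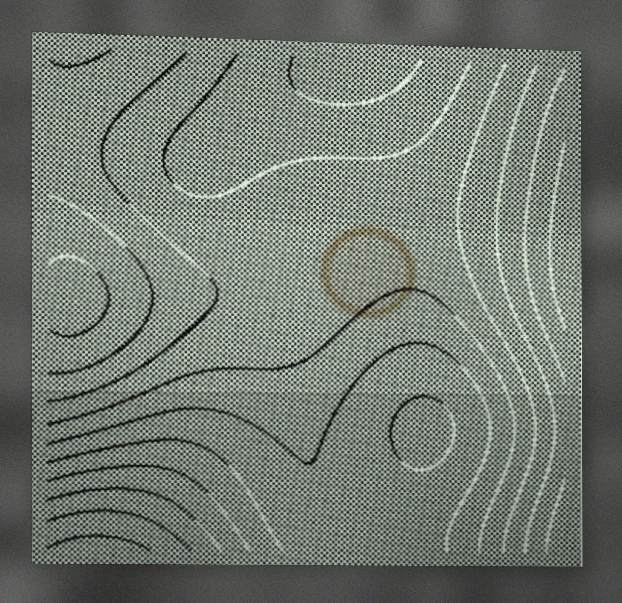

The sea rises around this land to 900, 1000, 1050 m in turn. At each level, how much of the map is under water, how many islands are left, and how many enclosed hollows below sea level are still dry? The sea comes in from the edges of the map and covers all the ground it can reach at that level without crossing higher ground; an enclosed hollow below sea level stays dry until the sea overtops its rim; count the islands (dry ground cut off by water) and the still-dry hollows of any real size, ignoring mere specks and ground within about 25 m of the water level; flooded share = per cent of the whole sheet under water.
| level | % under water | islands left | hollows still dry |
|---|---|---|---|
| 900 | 26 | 0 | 0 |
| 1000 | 73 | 0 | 0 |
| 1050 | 86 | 0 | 0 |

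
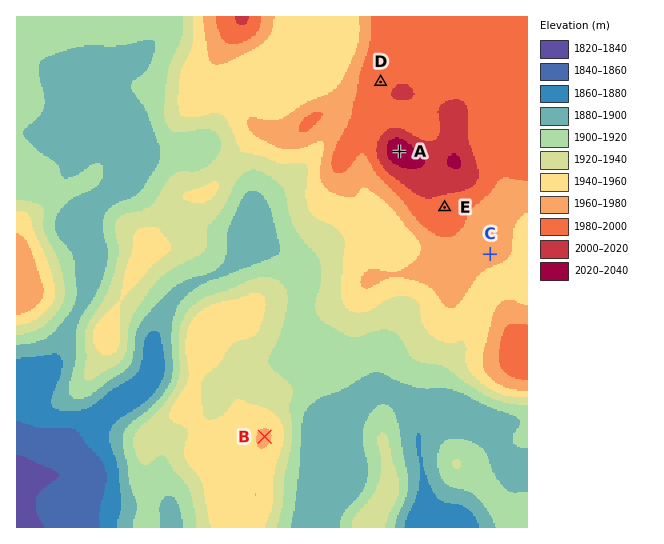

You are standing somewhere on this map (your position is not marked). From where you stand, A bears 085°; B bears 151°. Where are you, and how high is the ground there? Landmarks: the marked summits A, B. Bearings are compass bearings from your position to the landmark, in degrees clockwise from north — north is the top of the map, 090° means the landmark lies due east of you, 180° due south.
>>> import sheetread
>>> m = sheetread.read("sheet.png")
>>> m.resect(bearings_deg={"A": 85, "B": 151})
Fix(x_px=120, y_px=176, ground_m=1895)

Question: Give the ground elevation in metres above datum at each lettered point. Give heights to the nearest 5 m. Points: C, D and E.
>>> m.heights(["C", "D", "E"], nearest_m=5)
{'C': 1965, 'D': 1980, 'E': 1995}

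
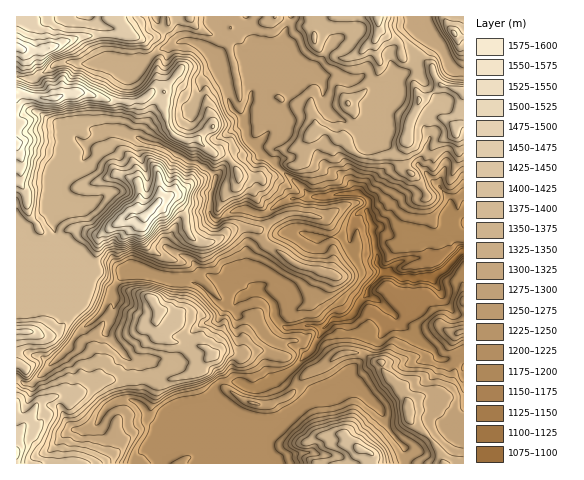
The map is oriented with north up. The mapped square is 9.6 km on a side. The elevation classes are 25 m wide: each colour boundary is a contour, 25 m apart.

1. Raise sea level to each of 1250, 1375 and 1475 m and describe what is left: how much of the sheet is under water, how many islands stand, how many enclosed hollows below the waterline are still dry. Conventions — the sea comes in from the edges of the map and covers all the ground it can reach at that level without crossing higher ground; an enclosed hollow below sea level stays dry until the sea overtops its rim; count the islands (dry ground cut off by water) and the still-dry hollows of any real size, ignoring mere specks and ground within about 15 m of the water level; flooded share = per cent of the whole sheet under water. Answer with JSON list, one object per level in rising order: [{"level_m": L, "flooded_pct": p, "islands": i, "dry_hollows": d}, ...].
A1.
[{"level_m": 1250, "flooded_pct": 26, "islands": 1, "dry_hollows": 0}, {"level_m": 1375, "flooded_pct": 71, "islands": 1, "dry_hollows": 0}, {"level_m": 1475, "flooded_pct": 95, "islands": 1, "dry_hollows": 0}]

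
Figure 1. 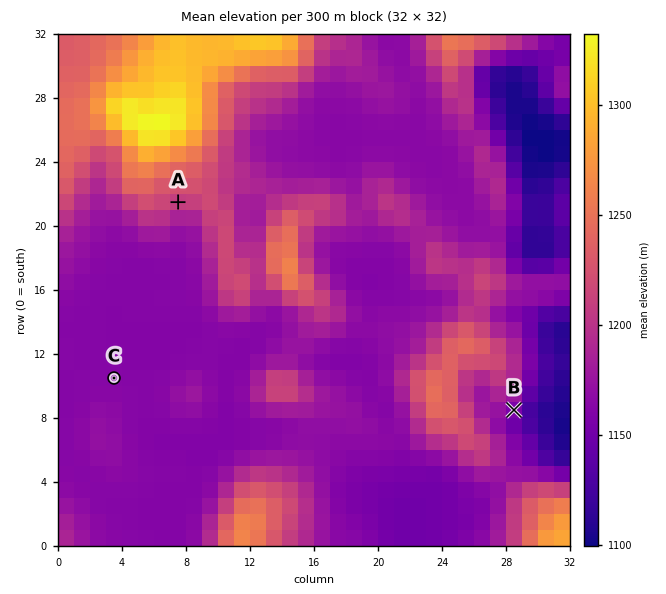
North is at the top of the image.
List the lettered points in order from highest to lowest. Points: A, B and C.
A C B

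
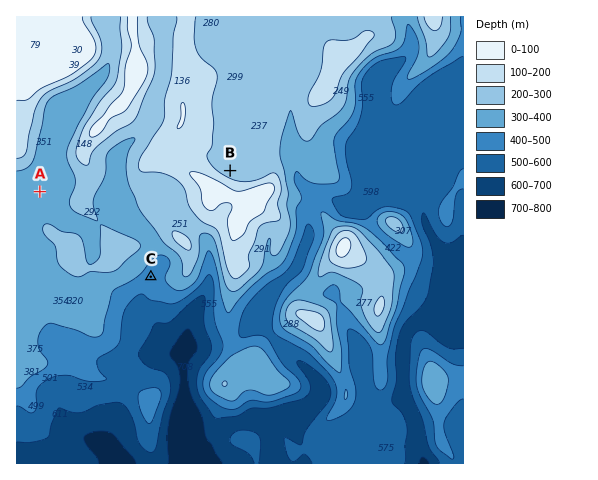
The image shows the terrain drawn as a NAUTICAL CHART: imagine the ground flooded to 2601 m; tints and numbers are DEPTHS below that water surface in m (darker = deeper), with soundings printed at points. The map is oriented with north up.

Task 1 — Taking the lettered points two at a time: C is lower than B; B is higher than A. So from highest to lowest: B A C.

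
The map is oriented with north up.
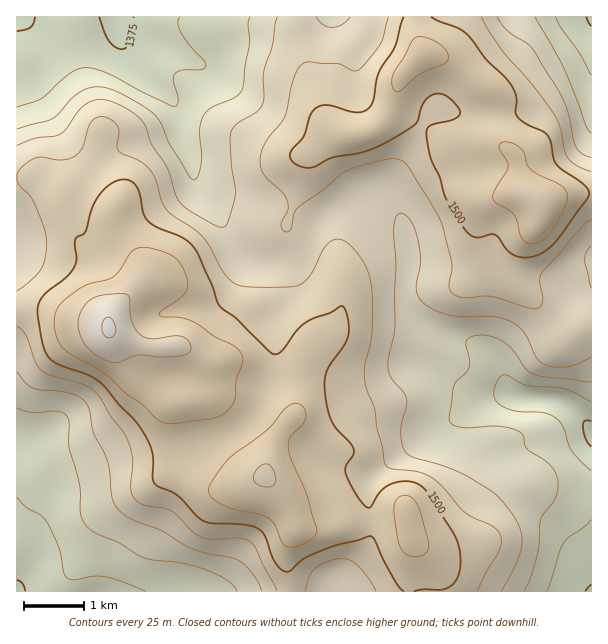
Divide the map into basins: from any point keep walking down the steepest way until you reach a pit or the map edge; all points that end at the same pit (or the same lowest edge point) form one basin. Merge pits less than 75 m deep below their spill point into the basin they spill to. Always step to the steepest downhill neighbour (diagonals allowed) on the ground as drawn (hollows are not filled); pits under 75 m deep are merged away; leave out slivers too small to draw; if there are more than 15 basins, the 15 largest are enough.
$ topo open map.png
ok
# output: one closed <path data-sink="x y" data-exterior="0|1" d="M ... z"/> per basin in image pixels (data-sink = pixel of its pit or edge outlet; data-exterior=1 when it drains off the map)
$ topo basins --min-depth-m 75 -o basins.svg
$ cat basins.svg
<path data-sink="116 17" data-exterior="1" d="M414 16l-397 0-1 292 25 0 34 11 24 3 8 3 6 9 18 9 19 5 30-2 18 10 6 7 0 11-5 18-5 6 13 0 9 6 26 46 22 24 2-3 5-22 6-12 18-23 5-40 4-14 6-10 26-23 7-25 0-20-5-9-32-15-18-28 0-9 13-36 6-29 19-16 9-4 27-2 13-6 11-9 7-16 5 7 30 17 22 19 30-4 20 2-4-9-2-37-2-8-22-12-18-16-17-7-12 0-8-26z"/><path data-sink="591 434" data-exterior="1" d="M393 103l-7 16-11 9-13 6-27 2-15 9-14 14-5 26-13 36 0 9 18 28 32 15 5 9 0 20-7 25-26 23-6 10-4 14-5 40-18 23-9 21-3 16 19 27 10 24 5 4 27 0 15-5 49-2 17-5 7 25 14 15 6 10 4 25 153 0 1-398-26 0-29 11-15-14-5-30-8-11-14-6-10-2-35 4-22-19-30-17z"/><path data-sink="17 591" data-exterior="1" d="M41 308l-25 1 0 282 274 1 0-11-4-26 9-27-5-15-24-37-12-11-12-15-26-46-9-6-13 0 5-6 3-11 0-21-22-14-39 0-24-9-13-13-29-5z"/><path data-sink="591 17" data-exterior="1" d="M591 16l-176 1 0 12 8 26 12 0 17 7 18 16 22 12 2 8 0 28 4 14 18 16 4 32 17 17 29-11 26-2z"/>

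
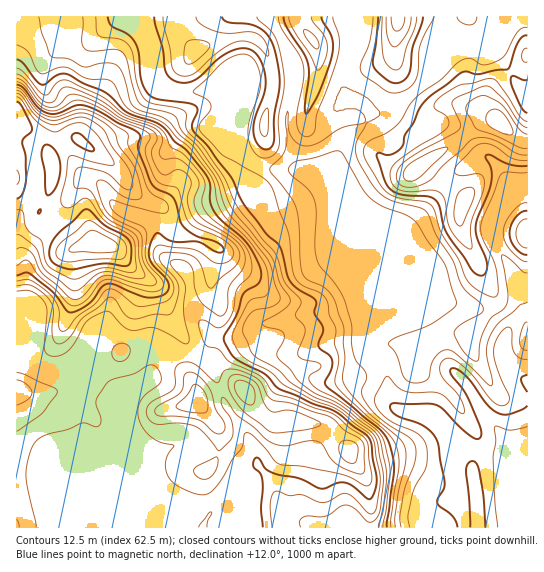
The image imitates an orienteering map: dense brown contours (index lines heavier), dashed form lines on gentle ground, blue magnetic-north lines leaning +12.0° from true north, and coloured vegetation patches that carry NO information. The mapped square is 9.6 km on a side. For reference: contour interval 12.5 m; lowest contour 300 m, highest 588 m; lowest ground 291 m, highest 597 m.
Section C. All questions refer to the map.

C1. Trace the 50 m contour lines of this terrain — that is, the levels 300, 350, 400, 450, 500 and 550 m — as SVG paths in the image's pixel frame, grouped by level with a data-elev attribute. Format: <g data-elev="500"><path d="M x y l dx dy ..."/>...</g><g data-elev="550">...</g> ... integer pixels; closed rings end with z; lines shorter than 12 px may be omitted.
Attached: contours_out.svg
<g data-elev="300"><path d="M498 527l-4-49-1-21 3-16-2-14 3-1 13 4 17-4"/></g><g data-elev="350"><path d="M395 527l0-9 3-24 8-32-2-16-6-9-31-26-15-16-8-10-2-8 3-18-2-16 1-14-8-26-4-8-6-6-19-9-4-6-3-15-1-37-3-15-6-10-20-27 1-4 11-10 4-7 1-12-1-18 1-8 1 16 3 8 7 8 8 3 12-3 24-15 23-6-1-7-7-6-11 0-8 2-4-1 0-5 3-8 5-10 4 0 18 8 15 16-1 6-11 6-10 16-2 10 2 9 15 27 10 10 11 6 26 6 7 4 11 26 16 24 9 25 21 20 0 4-1 3-21 12-5 4-2 4 7 16 12 11 4 1 1-2 3-21 8-17 4-5 10-7 4-7 1-11-6-36 4 1 16 15 5 2"/></g><g data-elev="400"><path d="M378 527l5-17 4-33-2-12-7-28-5-7-31-24-26-12-12-8-7-7-7-10-12-11-1-5 7-12 0-7-3-3-15-4-4-4 2-2 21-12 4-4 1-4-1-4-10-15-7-24-38-46-16-37-19-28-17-16-6-14-8-4-22-6-7-5-6-15-6-26-4-8-8-4-25 2-6-4-2-6 1-24"/><path d="M459 226l4-3 11-25 0-8-3-3-9 3-5 7-3 19 2 6z"/><path d="M527 128l-8-6-14-21-12-12-6-3-6 1-23 10-6 5 0 4 8 17-1 7-53 31-8 8-2 9 3 6 7 3 9 0 10-4 8-5 10-12 18-15 8-9 8-4 14 1 26 14 10 2"/><path d="M186 63l5 1 8-6 10-9 0-6-11-3-11 2-2 4-1 7 0 6z"/><path d="M316 49l2 0 1-3-2-7-6-6-6-4-2 2 3 7z"/><path d="M386 17l1 20 3 6 4 4 5-3 8-10 3-8 1-9"/></g><g data-elev="450"><path d="M36 527l-10-52 2-17 6-15 11-8 22-5 15-7 13 4 4-1 2-7-5-13 0-5 11-18 6-4 22-6 15-8 4 0 4 4 3 6 0 6-2 4-12 8-6 6-3 8 1 11 4 11 8 8 10 5 13 4-7 11-1 12 4 10 11 9 18 7 7-1 5-2 9-10 13-23 8-10 3-14 2-2 8 3 20 25 7 4 22 1 38 8 10 4 15 8 4-2 2-7-4-32-5-8-13-9-19-15-57-20-13-17-31-14-11-12-12-4-2-3-6-16 0-6 6-1 13 8 4-1 4-4 7-12 4-21 13-15 2-9-3-12-6-11-8-7-22-17-8-9-3-9 3-14 0-5-3-7-11-13-9-9-11-6-6-13-6-6-8-4-26-10-24-18-36-16-7 2-9 12-4 1-6-3-16-20-6-4"/><path d="M207 527l1-6 3-9-2 1-10 14"/></g><g data-elev="500"><path d="M17 276l9-4 4 2 22 17 14 19 5 2 8-2 10-6 12-17 6-3 8 1 31 12 12 0 8-4 3-4-1-7-15-17-4-8 1-12 7-12 16 8 24 0 20 11 5 0 2-2-2-4-4-3-21-7-12-7-4-7-5-17-3-7-4-4-12-5-5-4-14-35 0-5 2-8-2-4-20-10-20-12-13-5-10 0-18 8-11-1-9-7-14-18-6-3"/></g><g data-elev="550"><path d="M17 210l6 1 2 14 3 5 13 11 4 17 2 7 6 4 14 8 10 2 18-9 8-2 8 0 19 5 4-1 2-2-1-27-5-8-25-14-14-19-4-3-5 0-13 9-4-1-4-4 0-6 5-19 2-19 2-3 5 0 24 7 12 3 3-1-2-7-13-20-11-12-7-3-11 2-13 7-7-1-15-11-13-20-5-3"/></g>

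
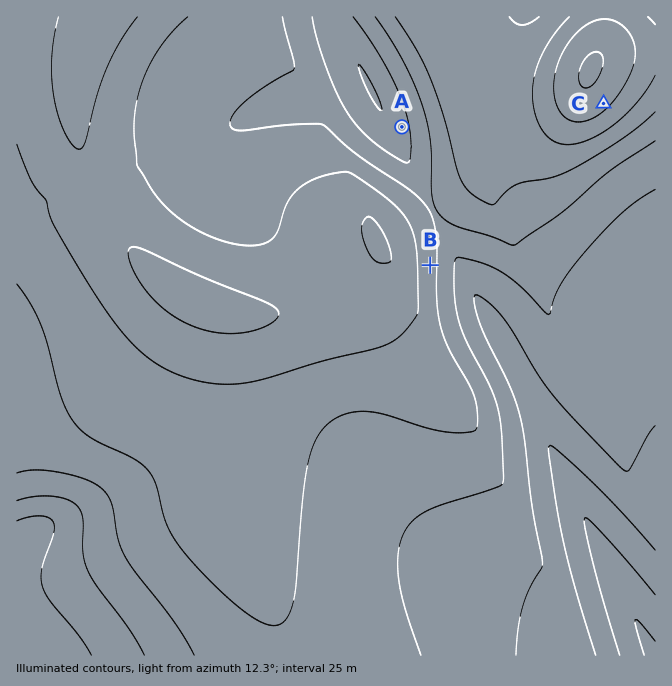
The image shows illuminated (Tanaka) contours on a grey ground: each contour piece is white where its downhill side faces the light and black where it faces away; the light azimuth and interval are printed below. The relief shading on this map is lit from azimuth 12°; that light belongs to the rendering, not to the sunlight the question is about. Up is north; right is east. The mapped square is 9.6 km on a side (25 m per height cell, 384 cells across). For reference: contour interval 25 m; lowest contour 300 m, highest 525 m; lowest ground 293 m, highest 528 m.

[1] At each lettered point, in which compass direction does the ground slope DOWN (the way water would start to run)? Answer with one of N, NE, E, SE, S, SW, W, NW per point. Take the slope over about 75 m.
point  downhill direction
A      W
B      E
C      SE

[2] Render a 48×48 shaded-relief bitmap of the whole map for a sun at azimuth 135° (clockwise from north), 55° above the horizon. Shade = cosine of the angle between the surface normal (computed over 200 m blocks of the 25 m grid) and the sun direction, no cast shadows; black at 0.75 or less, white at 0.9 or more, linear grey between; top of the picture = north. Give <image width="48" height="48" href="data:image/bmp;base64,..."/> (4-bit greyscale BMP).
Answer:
<image width="48" height="48" href="data:image/bmp;base64,Qk32BAAAAAAAAHYAAAAoAAAAMAAAADAAAAABAAQAAAAAAIAEAAATCwAAEwsAABAAAAAAAAAAAAAAABEREQAiIiIAMzMzAERERABVVVUAZmZmAHd3dwCIiIgAmZmZAKqqqgC7u7sAzMzMAN3d3QDu7u4A////AHd3d2ZmZmZnd3d3d3d3d3d4iIiIiIiZind3d2ZmZmZ3d3d3d3d3d3d3iIiIiImZiXd3d3ZmZnd3d3d3d3d3d3d3iIiIiImYh3d3d3d3d3d3d3d3d3d3d3d3iIiIiJmYd3d3Z3d3d3d3d3d4iHd3d3d3iIiIiJmIdmZmZmZ3d3d3d3eIiId3d3d4iIiIiZmHdlVWZmZnd3d3d3iIiIh3d3d4iIiIiZmHZlVVVWZmd3d3d3iIiIh3d3eIiIiImZiHd2VEVVZmZ3d3d3iIiIiHd3iIiIiJmZh3dpdVRVVmZnd3d3iIiIiId4iIiIiJmYh3drqGVVVmZmd3d3iIiIiIiIiIiIiZmYd3dqqYdmZmZmd3d3iIiIiIiIiIiImZmId3d6qZh3ZmZmd3d3iIiIiIiIiIiJmZmHd3eJmZiId3d3d3d3iIiIiIiIiIiJmZmHd3iIiIiId3d3d3d3iIiIiIiIiIiZmZh3d3iIiIiId3d3d3d3iIiIiIiIiImZmZh3d4iId3d3d3d3d3d3iIiIiIiIiImZmYd3d4iHd3d3d3d3d3eIiIiIiIiIiJmZmYd3d4iHd3d3d3d3d4iIiIiIiId3iJmZmHd3eIiHd3d3d3d3iIiIiIiIiId3eImZiHd3eIeHd2Znd3d3iIiIiZmIiId3d4iIh2Z3iId3d2Znd3d4iIiJmZmZiIh3d4iIdmZ3iHd3d2Znd3d4iIiJmZmZmIiHiIiHdmd3d3d3d2Zmd3d4iIiIiZmZmYiIiIiHZmd3d3d3d2Zmd3d3iIiIiIiIiZmZmZiHZnd3d3d3d2Zmd3d3d3d3d3iIiJmZmZiHZneId3d3d2Zmd3d3d3d3d3d3iImaqpmHd3iIh3d3d2ZmZ3d3dmZmZmZneImaqql3d4iIiHd3dmZmZ3d2ZmZmZmZmd4maqqmHeIiIiHd3dmZmZ3ZmZmZmZmZmZ4iaqqiIiJiIiId3dmZmZ3ZmZmZmZmZmZ4iaqpiIiZmYiIh2ZmZmd3dmZmZmZmZmZ3iJmYiImZmZiIiGZmZnd3d2ZmZmZmZmZ3eIiIiJmZmZmIiGZmZnd3d3ZmZmZmZmZnd3d3iJmZmqmYiGdmZnd3d3dmZmVVVVZmZmZneJmZmqqZiGZ3d3d3d3d2ZmVVVVVmZVVWeIiJmqqpmWZneIiId3d2ZmVVVVVmVURWeIiImru6qWZmeIiIh3d3ZmZVVWZmVDRGeId4mry7qmZmeIiIiHd3dmZmZmZmVDRGd3d3irzMu2ZneImYiId3d3ZmZ3d2VERWd3dmebzMy2ZneImZiId3d3d3d3d2VERWd3ZlaKvMy2ZmeJmZiIh3d3d3eIh2VEVWd3ZUVpq8y2ZmeJmZmIh3d3d4iIh2VEVnd3ZURXm7u1VmeJmZmIiHd3d4iId1VVZnd3ZDNGiqu1VmeJmZmYiId3eIiIdlVVZnd3ZDI1eaqlVWd4mZmZiIh3iIiIdlVWZ3d3ZCEjZ5mVVWZ4mZmZiIiIiIiHZlVmd3eHZTESRniGVVZ4mZmZmIiIiIiHZlZnd3iHZTISNWeA=="/>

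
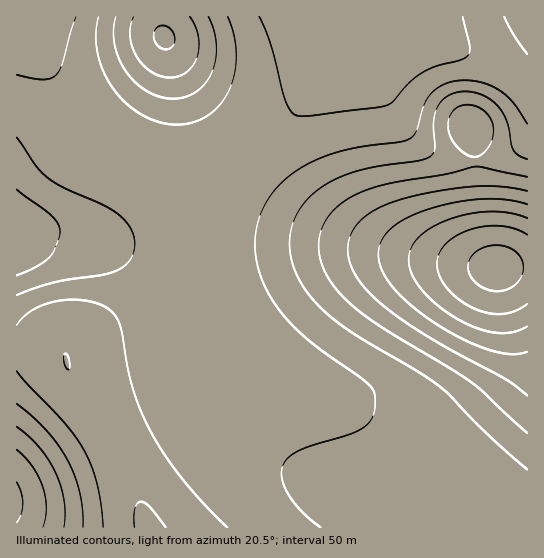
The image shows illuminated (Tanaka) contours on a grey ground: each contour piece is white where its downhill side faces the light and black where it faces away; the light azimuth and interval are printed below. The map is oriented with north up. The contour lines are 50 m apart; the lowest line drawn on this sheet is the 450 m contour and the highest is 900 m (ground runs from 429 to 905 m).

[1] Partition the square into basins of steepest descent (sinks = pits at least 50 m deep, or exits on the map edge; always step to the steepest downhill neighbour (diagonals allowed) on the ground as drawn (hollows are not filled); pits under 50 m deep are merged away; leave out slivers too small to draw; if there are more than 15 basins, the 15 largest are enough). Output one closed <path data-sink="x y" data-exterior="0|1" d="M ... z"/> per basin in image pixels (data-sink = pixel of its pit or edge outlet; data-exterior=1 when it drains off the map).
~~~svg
<path data-sink="497 267" data-exterior="0" d="M426 16l-100 0-7 49-7 18-11 19-63 55-29 32-4 12-1 44-17 30-17 17-15 11-24 13-54 24-12 10 2 15 4 8 25 36 25 46 28 73 379-1 0-437-33-25-53-24-10-11z"/><path data-sink="165 38" data-exterior="0" d="M325 16l-301 1 28 60 27 44 19 26 21 13 48 20 27 7 13 0 4-2 27-28 63-55 11-19 7-18 6-35z"/><path data-sink="17 235" data-exterior="1" d="M23 16l-7 1 0 333 41 1 8 4 0-5 12-10 54-24 24-13 15-11 17-17 17-30 1-44 2-7 5-8-18 1-27-7-48-20-21-13-19-26-27-44z"/><path data-sink="17 502" data-exterior="1" d="M57 351l-41 0 0 176 131 1-12-41-24-53-15-25-25-36-6-18z"/><path data-sink="527 17" data-exterior="1" d="M527 16l-100 0 0 2 5 12 10 11 53 24 32 24z"/>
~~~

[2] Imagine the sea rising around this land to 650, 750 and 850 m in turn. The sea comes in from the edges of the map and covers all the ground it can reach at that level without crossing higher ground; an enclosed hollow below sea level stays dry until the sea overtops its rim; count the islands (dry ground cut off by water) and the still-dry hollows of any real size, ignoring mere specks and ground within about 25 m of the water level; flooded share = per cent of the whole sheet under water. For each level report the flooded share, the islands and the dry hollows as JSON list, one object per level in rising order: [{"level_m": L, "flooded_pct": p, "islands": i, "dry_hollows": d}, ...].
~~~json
[{"level_m": 650, "flooded_pct": 10, "islands": 0, "dry_hollows": 0}, {"level_m": 750, "flooded_pct": 25, "islands": 0, "dry_hollows": 0}, {"level_m": 850, "flooded_pct": 85, "islands": 0, "dry_hollows": 0}]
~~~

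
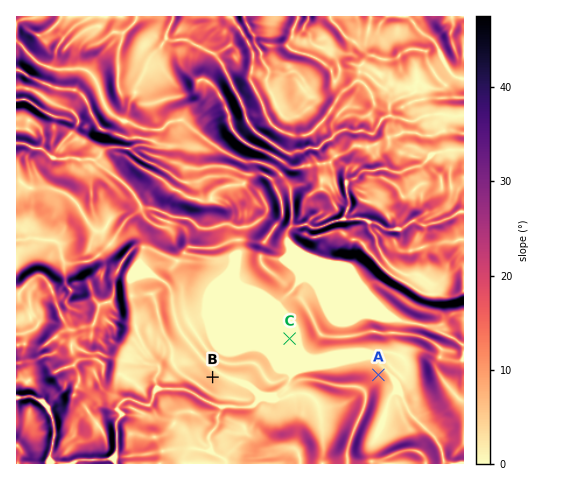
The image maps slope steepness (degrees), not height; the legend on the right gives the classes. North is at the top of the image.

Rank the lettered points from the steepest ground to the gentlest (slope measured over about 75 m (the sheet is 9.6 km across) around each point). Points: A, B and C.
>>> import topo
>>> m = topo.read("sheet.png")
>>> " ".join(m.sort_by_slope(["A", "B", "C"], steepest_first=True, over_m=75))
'A B C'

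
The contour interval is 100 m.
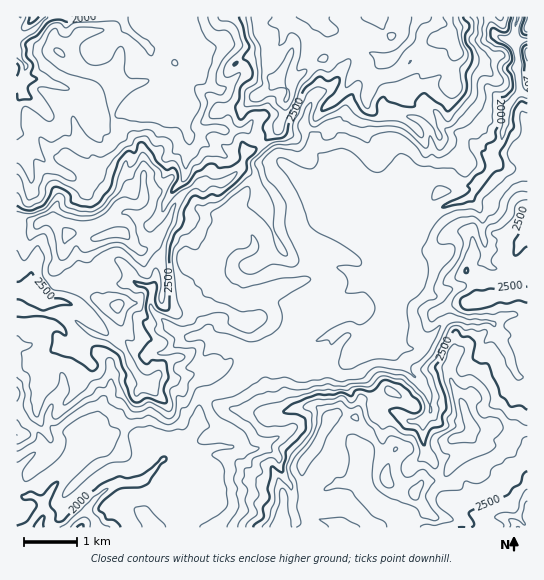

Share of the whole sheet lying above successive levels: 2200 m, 63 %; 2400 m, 41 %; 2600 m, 21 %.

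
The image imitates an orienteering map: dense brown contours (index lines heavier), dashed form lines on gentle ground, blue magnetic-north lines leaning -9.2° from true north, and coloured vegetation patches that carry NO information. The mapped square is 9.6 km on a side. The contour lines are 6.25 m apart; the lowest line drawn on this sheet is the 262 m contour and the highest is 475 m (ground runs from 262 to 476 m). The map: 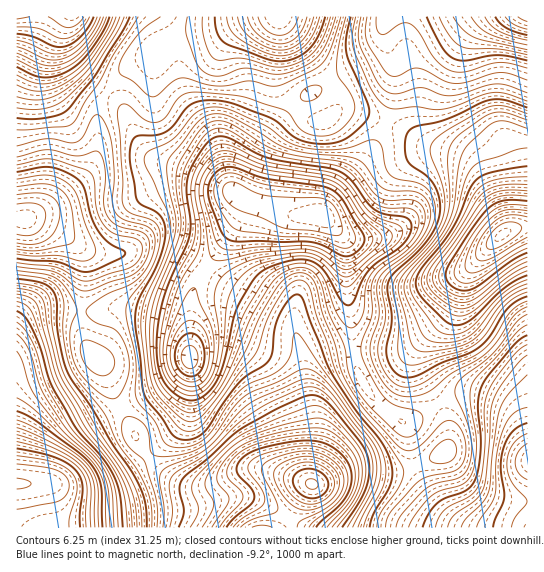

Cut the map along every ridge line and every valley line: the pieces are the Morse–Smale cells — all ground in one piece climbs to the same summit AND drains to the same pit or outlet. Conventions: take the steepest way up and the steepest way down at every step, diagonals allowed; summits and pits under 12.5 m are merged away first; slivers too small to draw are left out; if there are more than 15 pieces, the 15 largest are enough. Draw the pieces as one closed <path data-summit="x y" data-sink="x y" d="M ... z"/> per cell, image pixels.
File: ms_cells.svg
<path data-summit="311 485" data-sink="322 215" d="M331 83l-28 14-35 40-8 13-15 36-8 8 7 7 0 9-3 7-24 37-12 15 18 14 43 25 23 11 4 4 8 28 6 40 6 27 0 25-4 26 2 15 7 0 35-13 53-2 36-14 6-8 0-21-10-22-23 15-12 4-13-8-15-14-10-14-10-24-4-50-4-19-2-52-9-13-15-14 15-24 33-37 16-31-32-12-11-2-7 3 2-17z"/><path data-summit="503 234" data-sink="322 215" d="M386 123l-17 31-33 37-15 24 15 14 9 13 2 52 4 19 2 44 4 14 18 30 15 14 16 8 33-20-22-37 0-13 4-8 30-34 9-28 5-9 22-25 20-19-4-13-15-31-9-17-9-10-19-8-22-6-24-14z"/><path data-summit="311 485" data-sink="190 358" d="M206 269l-11 17-4 15 0 46-3 16-25 24-41 20-1 3 27 48 13 13 20 12 20 4 13-3 28-13 25-2 43 15 3-66-6-27-6-40-8-28-4-4-23-11-43-25z"/><path data-summit="278 17" data-sink="322 215" d="M279 16l-26 1-39 14-21 2-19 6-11 5-12 13-17 7-17 14-10 15 13 10 19 39 14 15 40 14 25 12 19 12 6-5 17-40 17-25 26-28 28-15-11-16-31-35z"/><path data-summit="503 234" data-sink="527 17" d="M527 16l-140 0-3 7 0 15 11 28-2 31-6 26 18 8 24 14 22 6 19 8 9 10 20 38 7 25 22-6z"/><path data-summit="311 485" data-sink="527 461" d="M478 395l-20 0-19 8 9 23 0 21-6 8-36 14-53 2-35 13-7 0-7 7-23 36 246 1 1-87-3-8-8-16-8-10-16-8z"/><path data-summit="311 485" data-sink="17 483" d="M121 408l-28 15-24 19-20 41-33 2 1 43 264 0 23-37 7-6-5-4-39-12-25 2-28 13-13 3-20-4-20-12-13-13z"/><path data-summit="25 219" data-sink="17 483" d="M29 219l-13 0 0 264 26 1 7-1 3-4 13-32 15-16 38-22 2-3-17-40-12-12-10-24 0-25 4-27-1-23-13-15-12-8z"/><path data-summit="25 219" data-sink="322 215" d="M107 93l-3 2-7 16 0 39-6 19-33 31-30 18 34 15 20 15 9 4 32 1 20-8 14 0 24 8 24 16 35-50 4-9 0-9-17-13-20-11-54-20-14-15-19-39z"/><path data-summit="25 219" data-sink="190 358" d="M157 245l-14 0-20 8-25 0-21-7 4 4 4 11-1 32-3 12 0 25 3 11 7 13 12 12 18 42 42-21 22-19 4-7 2-60 4-15 10-16-16-13-14-6z"/><path data-summit="503 234" data-sink="527 461" d="M527 227l-21 5-11 8-18 19-14 19-12 33-27 30-7 12 2 17 19 33 20-8 20 0 21 6 16 12 12 27z"/><path data-summit="25 219" data-sink="71 17" d="M69 16l-53 1 1 202 10 0 31-19 30-27 8-18 1-44 10-18-17-12-13-12-10-18-3-18z"/><path data-summit="278 17" data-sink="71 17" d="M258 16l-188 0-5 10-1 16 5 15 8 12 13 12 16 11 20-23 25-12 12-13 6-3 17-6 28-4z"/><path data-summit="278 17" data-sink="527 17" d="M386 16l-105 0-1 2 45 55 6 10 50-28 3-4-1-21z"/><path data-summit="311 485" data-sink="527 17" d="M385 39l-1 12-3 5-49 26 5 13-2 17 11-3 41 13 6-25 2-31z"/>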